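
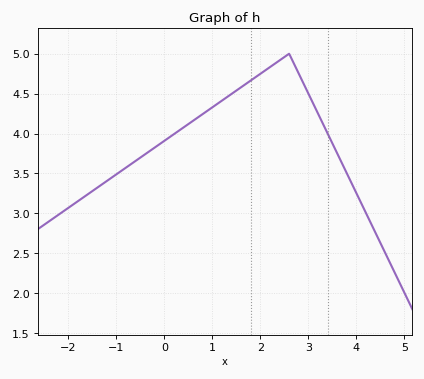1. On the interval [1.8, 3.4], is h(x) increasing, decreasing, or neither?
neither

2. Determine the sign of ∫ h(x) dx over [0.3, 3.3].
positive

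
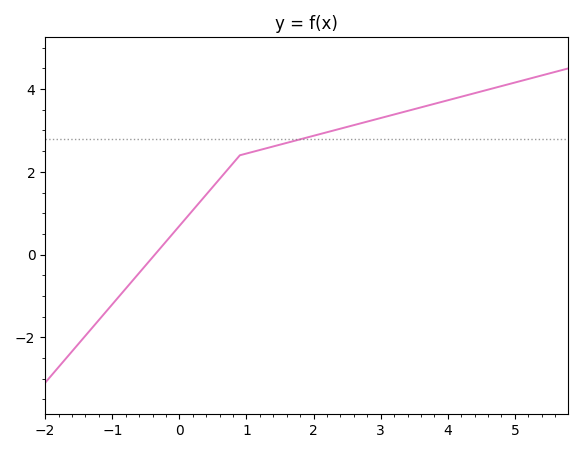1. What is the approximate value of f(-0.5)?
-0.254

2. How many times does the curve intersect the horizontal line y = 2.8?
1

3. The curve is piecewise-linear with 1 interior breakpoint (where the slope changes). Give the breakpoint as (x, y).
(0.9, 2.4)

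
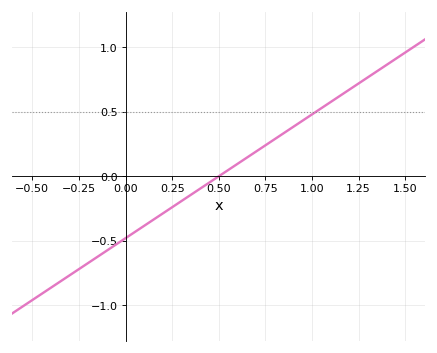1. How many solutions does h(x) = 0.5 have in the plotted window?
1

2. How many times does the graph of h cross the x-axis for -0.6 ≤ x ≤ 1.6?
1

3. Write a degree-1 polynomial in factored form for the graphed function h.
y = 0.96(x - 0.5)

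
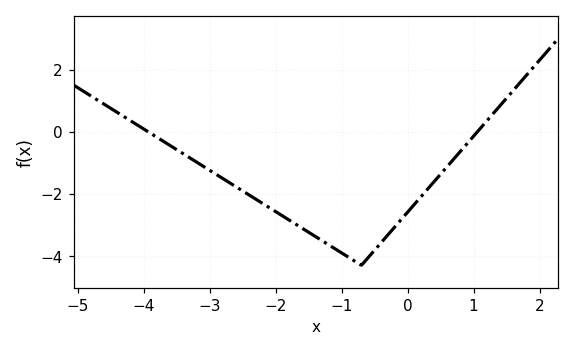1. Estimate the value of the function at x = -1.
-3.9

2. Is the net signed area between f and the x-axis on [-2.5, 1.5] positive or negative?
negative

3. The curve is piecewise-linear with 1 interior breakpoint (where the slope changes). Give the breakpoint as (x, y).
(-0.7, -4.3)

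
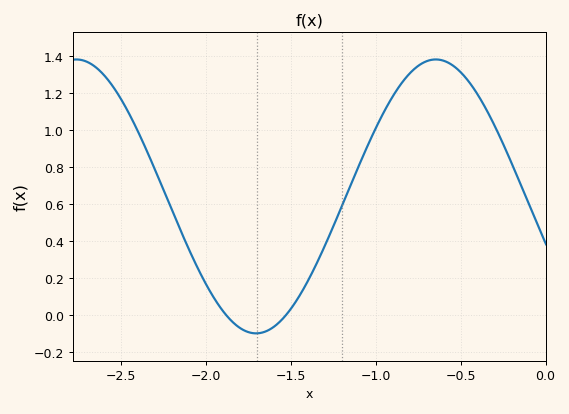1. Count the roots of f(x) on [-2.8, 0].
2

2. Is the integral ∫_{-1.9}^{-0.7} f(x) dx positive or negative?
positive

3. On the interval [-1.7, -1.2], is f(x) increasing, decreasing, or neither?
increasing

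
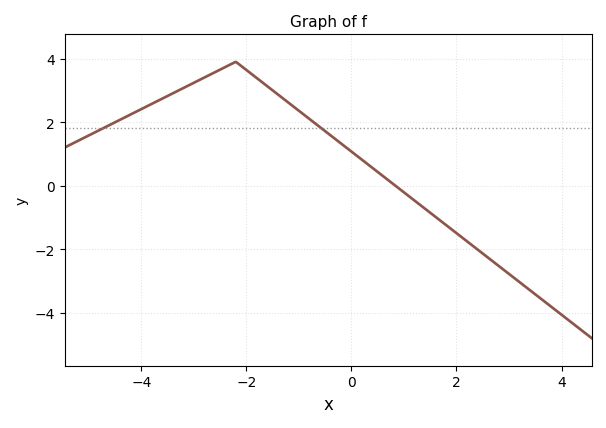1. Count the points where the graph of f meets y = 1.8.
2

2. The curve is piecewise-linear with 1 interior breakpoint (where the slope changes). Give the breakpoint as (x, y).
(-2.2, 3.9)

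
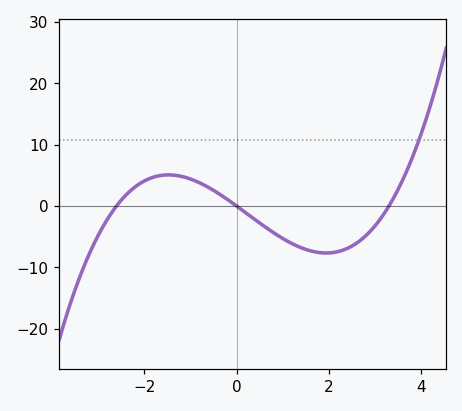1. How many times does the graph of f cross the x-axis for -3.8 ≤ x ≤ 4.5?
3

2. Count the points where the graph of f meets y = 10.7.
1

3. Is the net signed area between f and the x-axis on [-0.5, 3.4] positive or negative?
negative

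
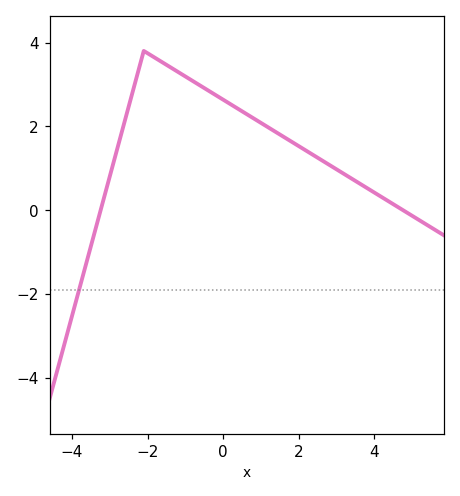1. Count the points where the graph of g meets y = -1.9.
1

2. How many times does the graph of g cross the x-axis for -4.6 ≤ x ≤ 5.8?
2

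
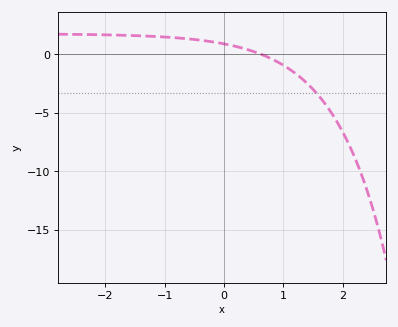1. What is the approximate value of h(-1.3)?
1.5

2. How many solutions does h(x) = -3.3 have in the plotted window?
1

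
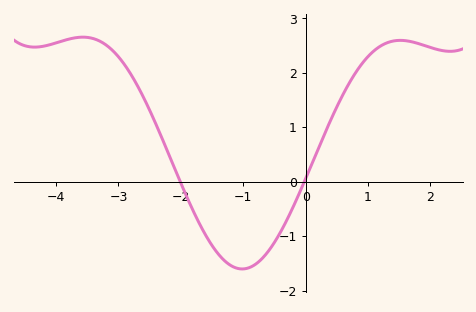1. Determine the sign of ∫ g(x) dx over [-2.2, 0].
negative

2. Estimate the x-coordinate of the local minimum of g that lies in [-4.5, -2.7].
-4.34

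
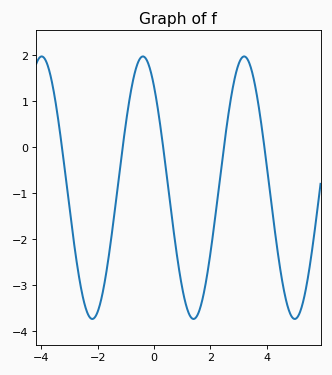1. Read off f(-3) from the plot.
-1.3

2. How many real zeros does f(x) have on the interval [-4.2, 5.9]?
5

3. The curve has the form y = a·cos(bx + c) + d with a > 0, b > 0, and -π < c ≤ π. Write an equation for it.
y = 2.85cos(1.8x + 0.69) - 0.88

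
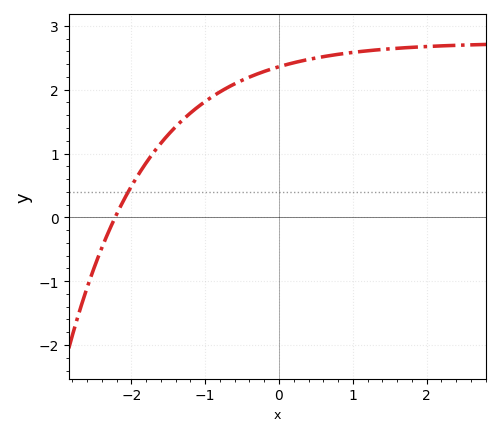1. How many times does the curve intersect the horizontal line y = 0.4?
1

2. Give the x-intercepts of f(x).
-2.2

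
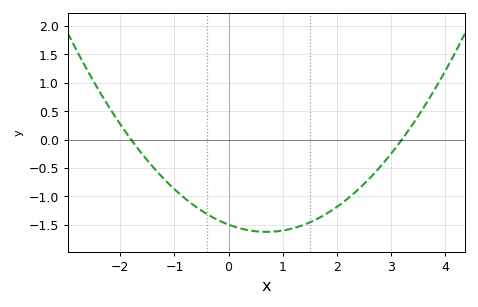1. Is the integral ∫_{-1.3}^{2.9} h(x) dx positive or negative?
negative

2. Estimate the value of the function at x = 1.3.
-1.53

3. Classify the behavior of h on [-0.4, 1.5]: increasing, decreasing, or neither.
neither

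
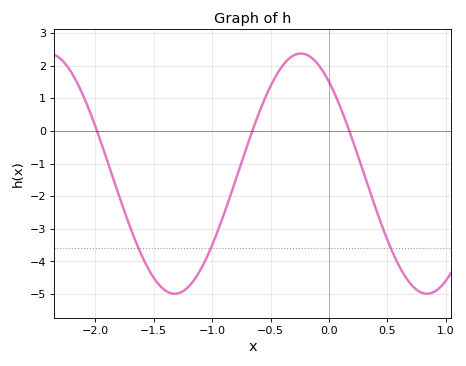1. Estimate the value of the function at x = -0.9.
-2.6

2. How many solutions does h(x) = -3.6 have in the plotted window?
3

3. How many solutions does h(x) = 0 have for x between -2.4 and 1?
3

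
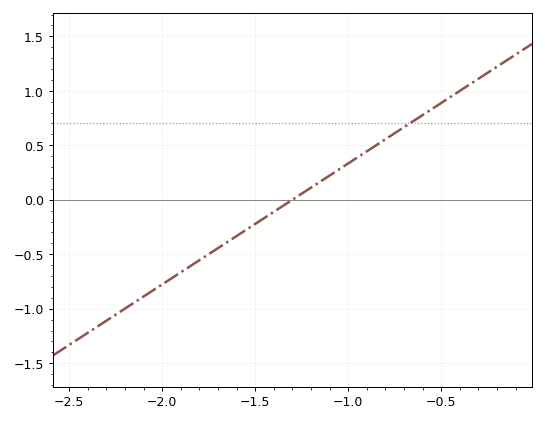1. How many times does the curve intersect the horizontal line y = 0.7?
1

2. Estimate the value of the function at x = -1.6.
-0.35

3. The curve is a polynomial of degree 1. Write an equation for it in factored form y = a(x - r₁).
y = 1.11(x + 1.3)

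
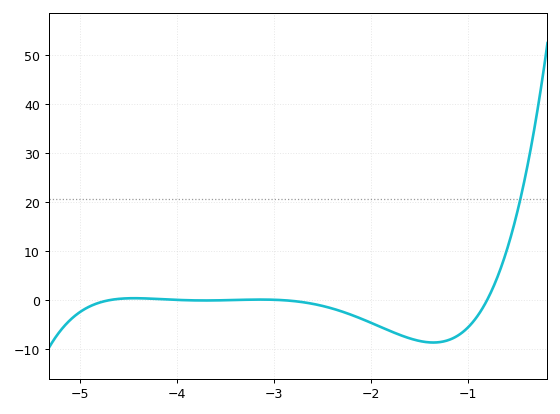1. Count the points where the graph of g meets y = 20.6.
1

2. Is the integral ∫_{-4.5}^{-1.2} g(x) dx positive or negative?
negative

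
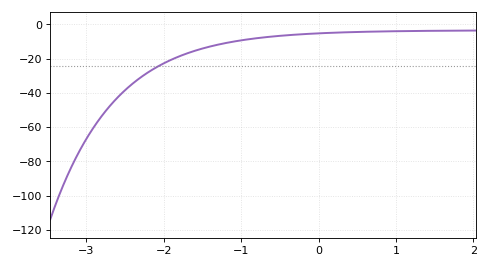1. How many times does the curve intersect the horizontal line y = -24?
1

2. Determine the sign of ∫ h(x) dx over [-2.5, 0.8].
negative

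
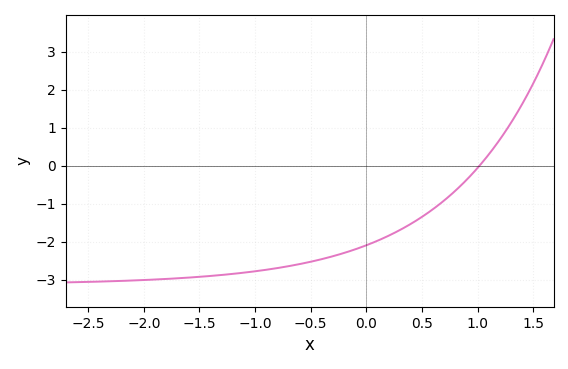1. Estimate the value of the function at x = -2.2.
-3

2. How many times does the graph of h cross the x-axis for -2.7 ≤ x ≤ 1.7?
1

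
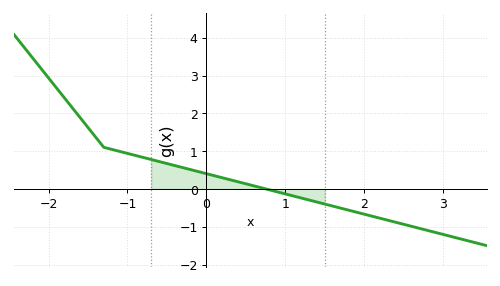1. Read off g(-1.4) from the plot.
1.4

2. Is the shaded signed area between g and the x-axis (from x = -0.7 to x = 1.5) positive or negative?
positive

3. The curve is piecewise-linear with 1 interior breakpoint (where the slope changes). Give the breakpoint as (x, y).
(-1.3, 1.1)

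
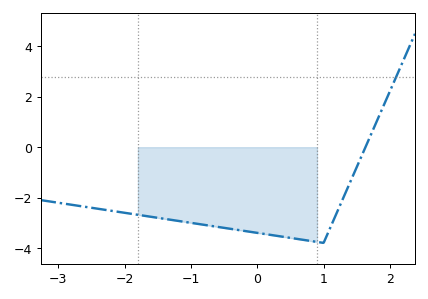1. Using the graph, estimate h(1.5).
-0.8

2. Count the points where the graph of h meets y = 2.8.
1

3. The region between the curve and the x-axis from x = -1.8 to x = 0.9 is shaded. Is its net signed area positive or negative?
negative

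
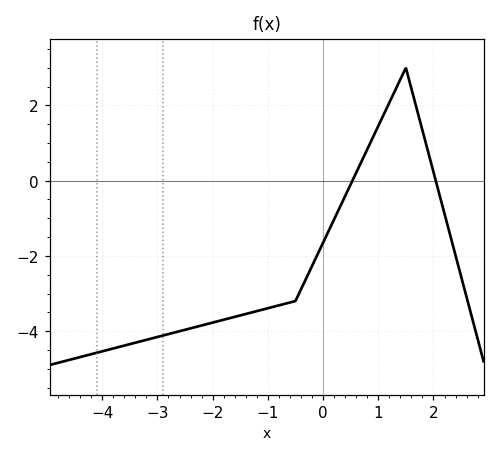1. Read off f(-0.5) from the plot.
-3.2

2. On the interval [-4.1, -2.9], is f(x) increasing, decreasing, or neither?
increasing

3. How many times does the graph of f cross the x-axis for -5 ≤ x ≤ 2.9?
2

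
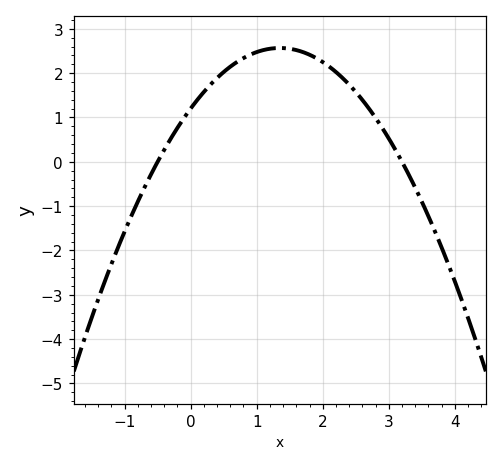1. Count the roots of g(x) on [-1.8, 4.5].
2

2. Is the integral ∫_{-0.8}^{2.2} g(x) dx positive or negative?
positive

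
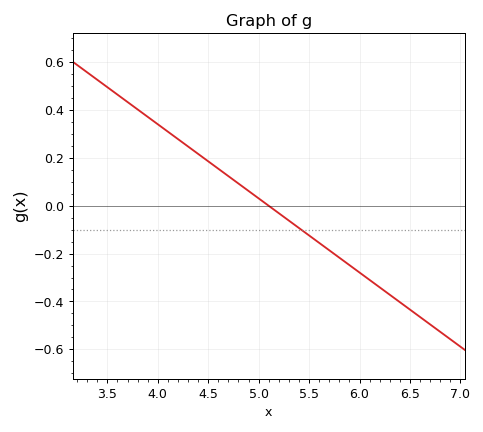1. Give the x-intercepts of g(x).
5.1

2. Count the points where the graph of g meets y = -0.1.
1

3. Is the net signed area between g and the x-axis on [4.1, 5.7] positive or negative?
positive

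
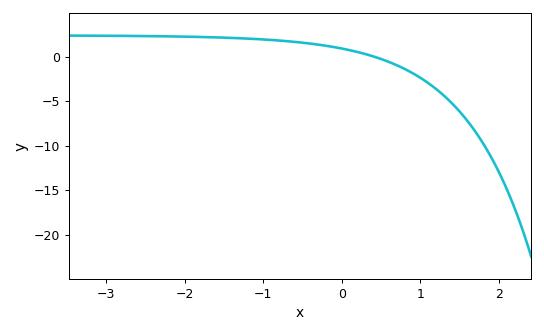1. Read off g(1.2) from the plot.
-3.61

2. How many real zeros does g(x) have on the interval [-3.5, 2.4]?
1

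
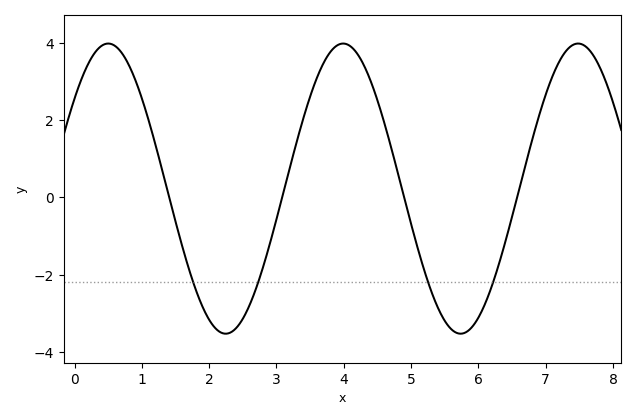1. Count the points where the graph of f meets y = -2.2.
4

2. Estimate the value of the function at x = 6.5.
-0.501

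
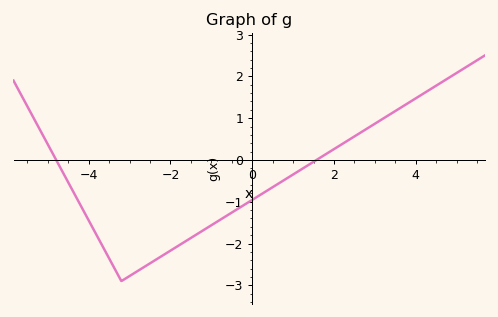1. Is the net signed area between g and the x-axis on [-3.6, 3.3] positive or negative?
negative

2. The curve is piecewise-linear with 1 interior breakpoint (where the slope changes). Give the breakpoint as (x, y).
(-3.2, -2.9)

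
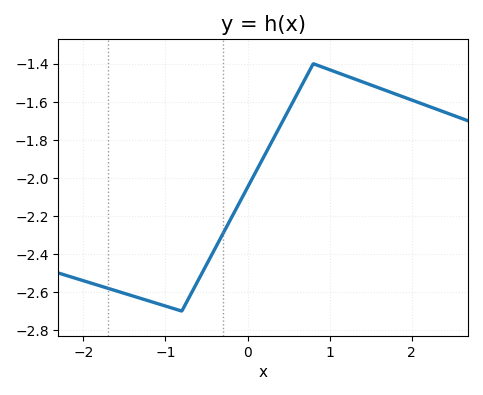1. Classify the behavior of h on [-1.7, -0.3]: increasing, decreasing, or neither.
neither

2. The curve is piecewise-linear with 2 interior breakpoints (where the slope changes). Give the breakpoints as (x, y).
(-0.8, -2.7); (0.8, -1.4)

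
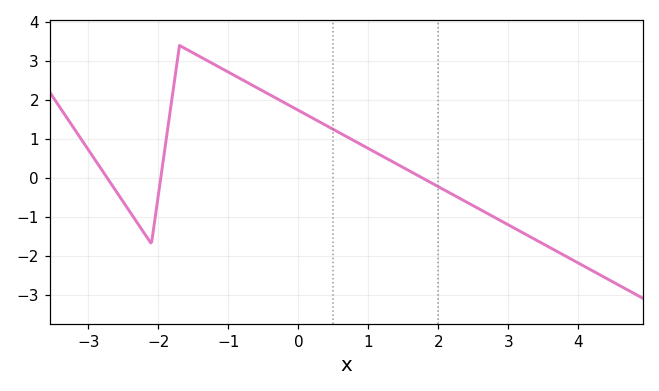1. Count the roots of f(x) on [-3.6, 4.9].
3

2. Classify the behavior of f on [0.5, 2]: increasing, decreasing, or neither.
decreasing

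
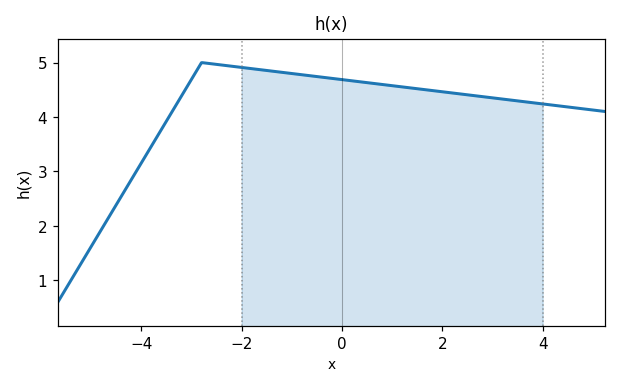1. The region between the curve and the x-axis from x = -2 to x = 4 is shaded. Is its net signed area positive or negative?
positive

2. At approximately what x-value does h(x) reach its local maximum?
-2.8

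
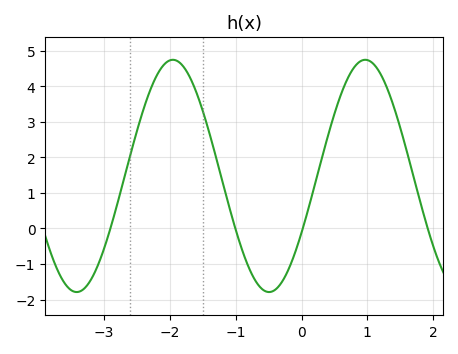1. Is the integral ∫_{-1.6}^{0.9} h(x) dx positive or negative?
positive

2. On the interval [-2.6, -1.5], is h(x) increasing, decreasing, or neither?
neither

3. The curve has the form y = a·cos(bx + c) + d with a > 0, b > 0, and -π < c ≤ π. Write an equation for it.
y = 3.27cos(2.1x - 2.1) + 1.48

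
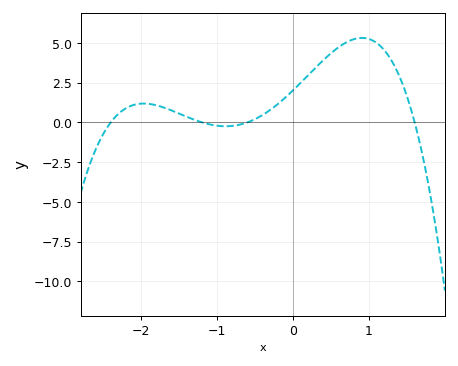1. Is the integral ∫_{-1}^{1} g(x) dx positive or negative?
positive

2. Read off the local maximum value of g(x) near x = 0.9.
5.31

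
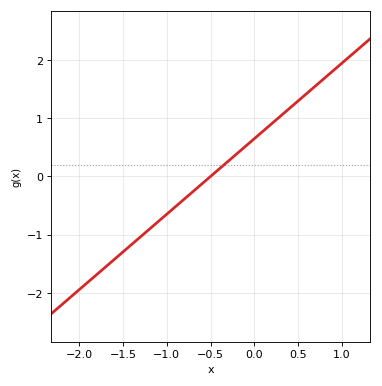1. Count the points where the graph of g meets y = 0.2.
1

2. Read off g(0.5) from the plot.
1.3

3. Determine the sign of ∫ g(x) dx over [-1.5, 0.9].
positive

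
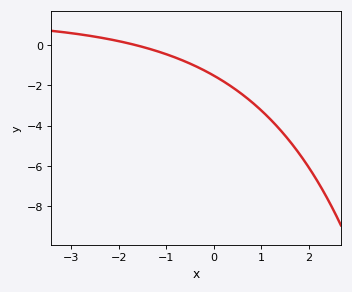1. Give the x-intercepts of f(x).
-1.7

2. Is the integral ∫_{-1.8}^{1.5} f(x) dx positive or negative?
negative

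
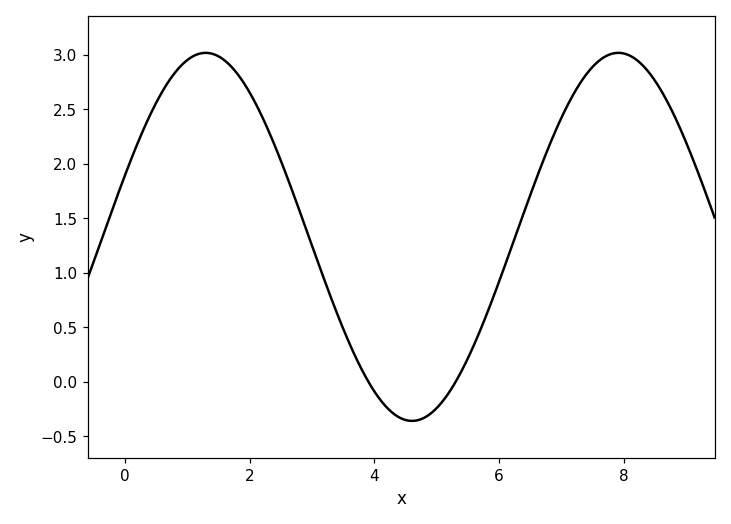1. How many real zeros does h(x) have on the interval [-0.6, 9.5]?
2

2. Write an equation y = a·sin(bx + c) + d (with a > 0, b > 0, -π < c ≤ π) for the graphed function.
y = 1.69sin(0.95x + 0.34) + 1.33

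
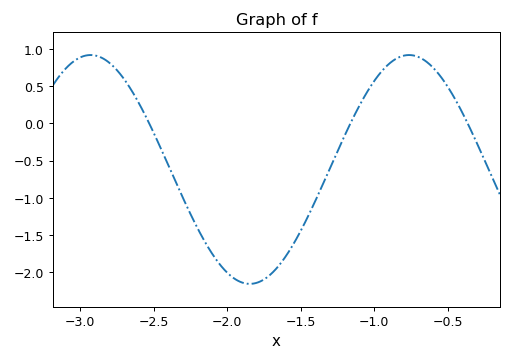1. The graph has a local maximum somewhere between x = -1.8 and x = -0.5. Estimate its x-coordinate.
-0.75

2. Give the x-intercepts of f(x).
-2.55, -1.15, -0.35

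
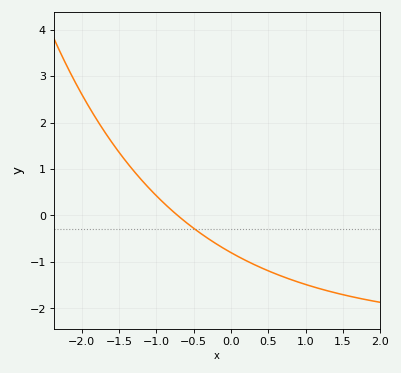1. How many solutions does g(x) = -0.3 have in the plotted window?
1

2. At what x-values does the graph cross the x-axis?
-0.714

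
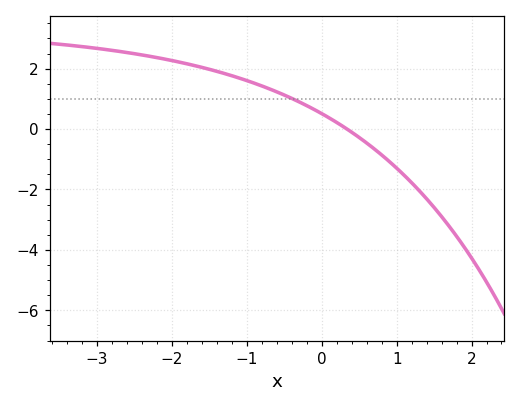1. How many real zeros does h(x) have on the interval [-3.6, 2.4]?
1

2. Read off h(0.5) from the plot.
-0.2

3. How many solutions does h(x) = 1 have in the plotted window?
1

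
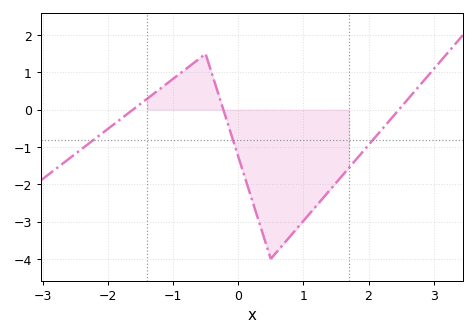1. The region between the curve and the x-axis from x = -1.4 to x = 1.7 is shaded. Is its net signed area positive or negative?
negative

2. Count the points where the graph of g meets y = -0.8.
3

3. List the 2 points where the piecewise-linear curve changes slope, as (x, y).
(-0.5, 1.5); (0.5, -4)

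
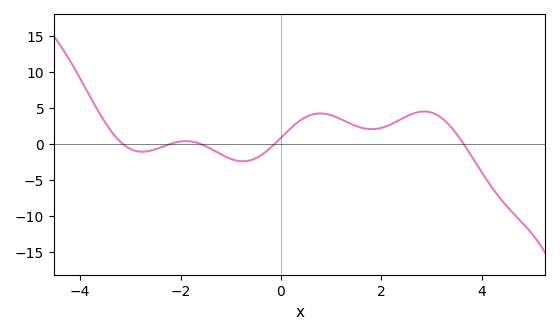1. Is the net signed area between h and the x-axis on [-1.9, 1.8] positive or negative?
positive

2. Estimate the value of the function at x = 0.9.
4.18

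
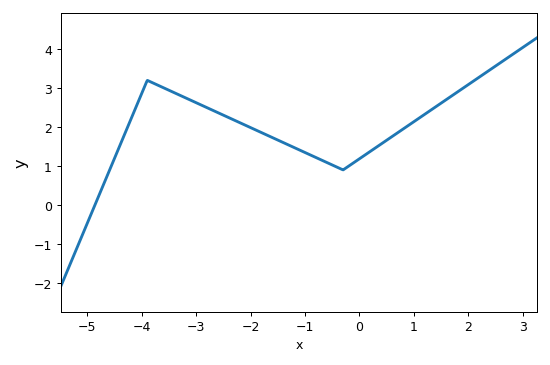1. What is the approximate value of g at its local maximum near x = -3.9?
3.2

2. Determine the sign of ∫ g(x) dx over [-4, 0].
positive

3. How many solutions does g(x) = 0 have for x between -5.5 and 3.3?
1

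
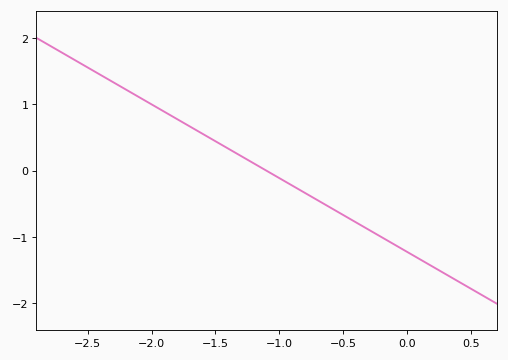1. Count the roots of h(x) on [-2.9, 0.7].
1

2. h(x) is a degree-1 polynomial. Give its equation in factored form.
y = -1.11(x + 1.1)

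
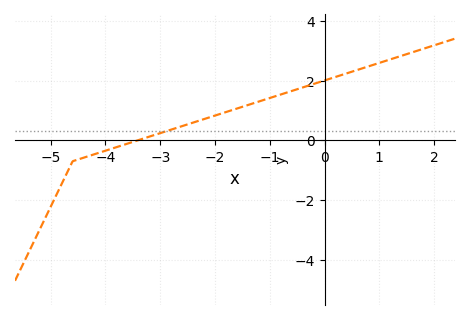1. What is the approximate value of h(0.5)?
2.2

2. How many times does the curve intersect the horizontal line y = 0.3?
1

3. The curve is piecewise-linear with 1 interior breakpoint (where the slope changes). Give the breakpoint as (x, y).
(-4.6, -0.7)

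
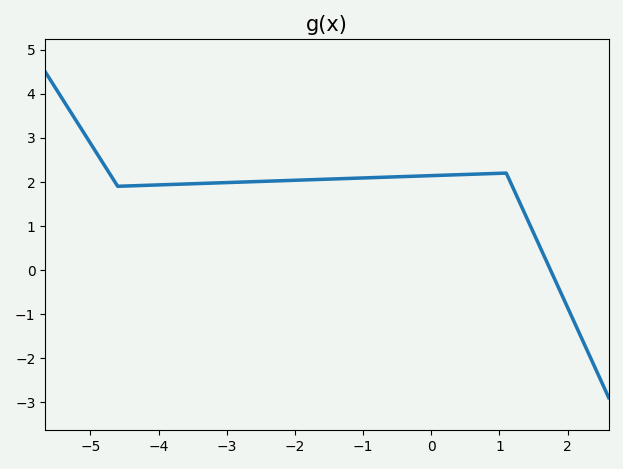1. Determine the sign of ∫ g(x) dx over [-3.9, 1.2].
positive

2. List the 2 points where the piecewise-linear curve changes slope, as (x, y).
(-4.6, 1.9); (1.1, 2.2)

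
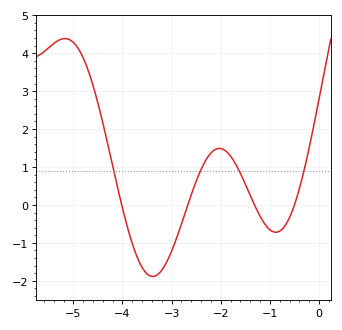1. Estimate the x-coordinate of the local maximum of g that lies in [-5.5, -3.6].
-5.17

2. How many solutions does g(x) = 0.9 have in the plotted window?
4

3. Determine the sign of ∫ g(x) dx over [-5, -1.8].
positive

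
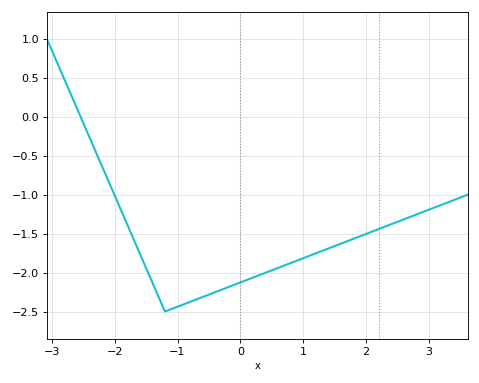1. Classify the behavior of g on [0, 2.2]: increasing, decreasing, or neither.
increasing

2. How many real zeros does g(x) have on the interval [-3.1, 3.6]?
1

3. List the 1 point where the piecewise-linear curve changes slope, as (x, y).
(-1.2, -2.5)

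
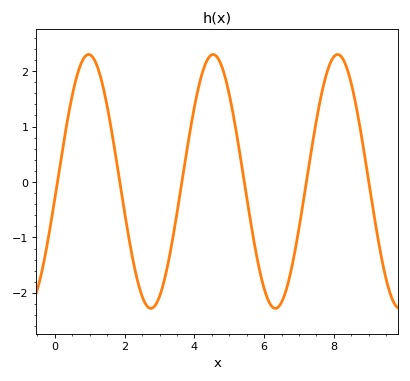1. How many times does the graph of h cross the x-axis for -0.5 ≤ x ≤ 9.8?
6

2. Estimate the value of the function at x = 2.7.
-2.27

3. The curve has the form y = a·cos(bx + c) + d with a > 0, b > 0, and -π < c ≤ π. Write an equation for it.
y = 2.29cos(1.76x - 1.7) + 0.01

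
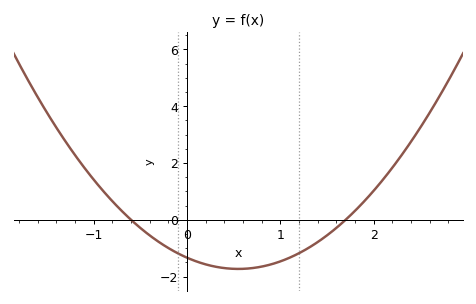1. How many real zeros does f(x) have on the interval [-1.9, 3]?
2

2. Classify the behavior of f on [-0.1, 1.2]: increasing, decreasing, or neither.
neither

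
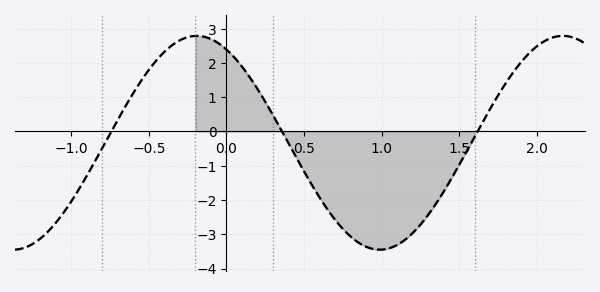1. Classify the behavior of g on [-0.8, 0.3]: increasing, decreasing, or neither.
neither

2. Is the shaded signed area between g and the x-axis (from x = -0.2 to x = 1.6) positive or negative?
negative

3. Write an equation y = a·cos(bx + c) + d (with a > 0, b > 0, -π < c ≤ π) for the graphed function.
y = 3.12cos(2.7x + 0.51) - 0.33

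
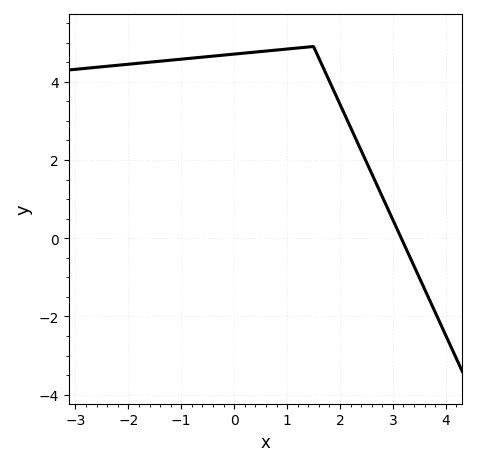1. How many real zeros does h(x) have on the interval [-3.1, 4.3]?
1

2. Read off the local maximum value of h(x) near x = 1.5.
4.9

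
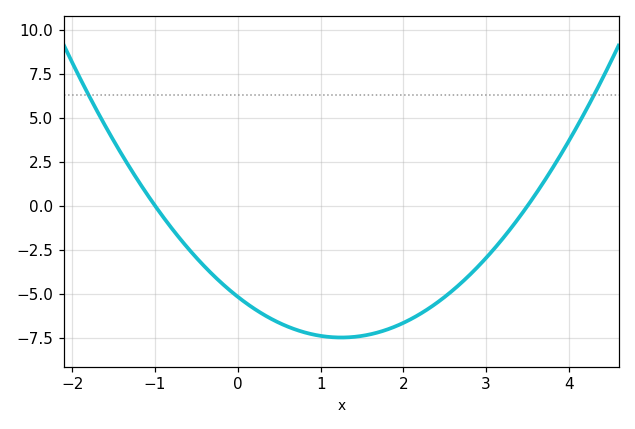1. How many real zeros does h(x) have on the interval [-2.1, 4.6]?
2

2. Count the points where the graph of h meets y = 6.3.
2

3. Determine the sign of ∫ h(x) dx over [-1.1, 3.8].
negative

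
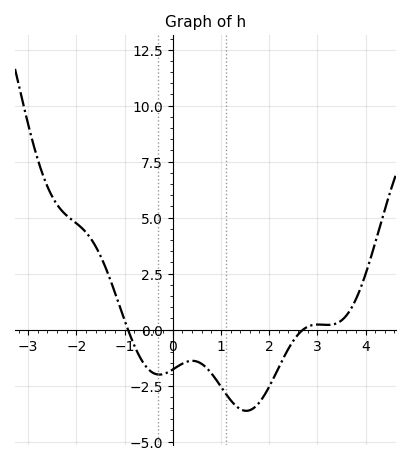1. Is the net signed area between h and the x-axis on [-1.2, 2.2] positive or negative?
negative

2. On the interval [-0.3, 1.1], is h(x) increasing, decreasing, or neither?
neither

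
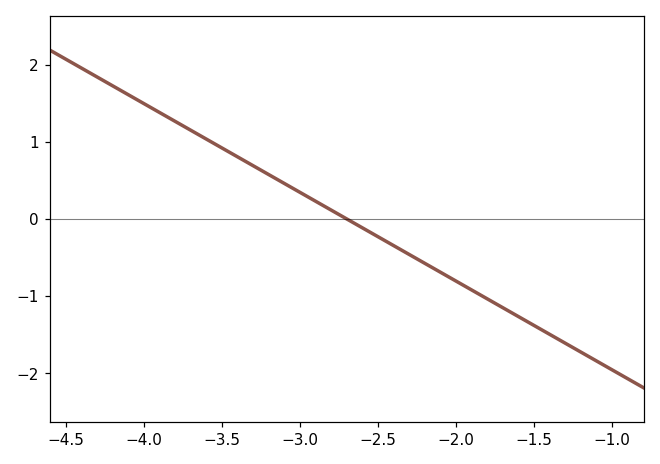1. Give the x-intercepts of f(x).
-2.7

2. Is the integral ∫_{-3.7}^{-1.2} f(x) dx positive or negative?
negative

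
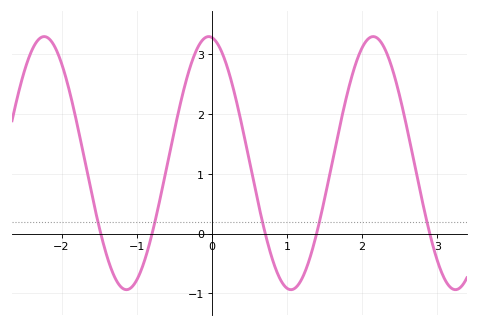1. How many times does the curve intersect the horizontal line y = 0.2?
5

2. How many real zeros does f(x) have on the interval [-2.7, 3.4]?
5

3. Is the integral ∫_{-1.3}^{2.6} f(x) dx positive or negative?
positive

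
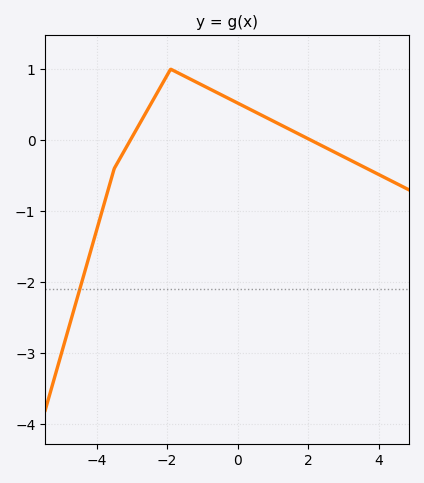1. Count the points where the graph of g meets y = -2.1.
1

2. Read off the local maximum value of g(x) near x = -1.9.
0.999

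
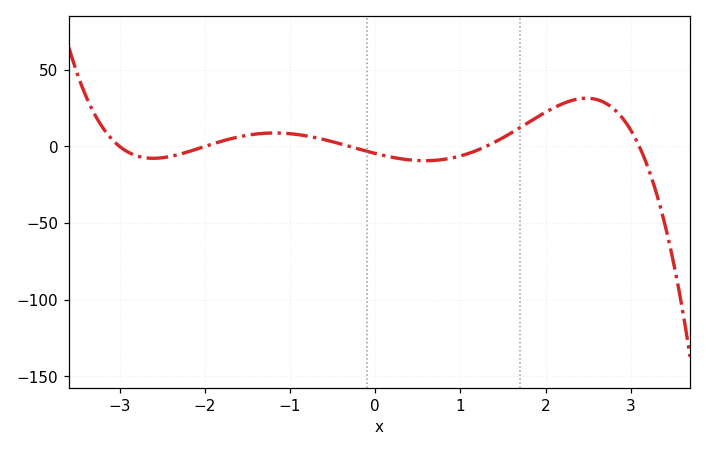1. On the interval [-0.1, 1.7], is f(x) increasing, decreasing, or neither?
neither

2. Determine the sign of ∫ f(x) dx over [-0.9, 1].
negative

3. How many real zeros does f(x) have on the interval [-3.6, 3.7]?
5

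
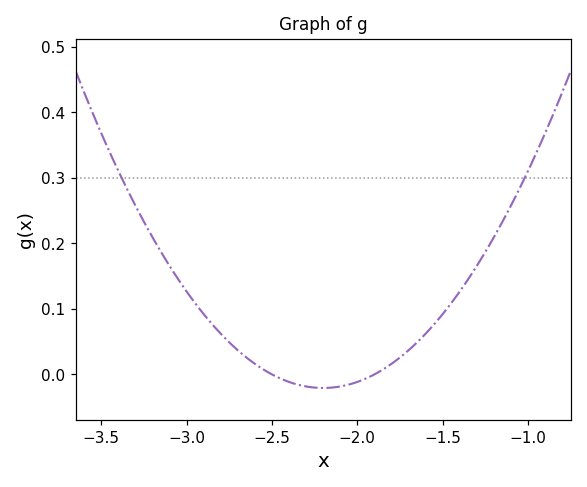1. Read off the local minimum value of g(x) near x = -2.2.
-0.02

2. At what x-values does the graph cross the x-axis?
-2.5, -1.9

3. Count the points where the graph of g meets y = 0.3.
2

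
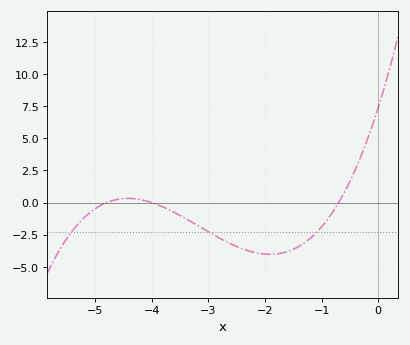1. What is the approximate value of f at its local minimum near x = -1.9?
-4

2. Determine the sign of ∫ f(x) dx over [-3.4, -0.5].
negative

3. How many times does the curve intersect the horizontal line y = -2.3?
3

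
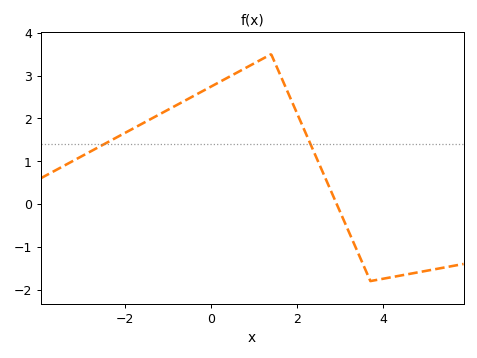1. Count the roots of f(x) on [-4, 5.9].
1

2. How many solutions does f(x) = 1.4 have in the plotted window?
2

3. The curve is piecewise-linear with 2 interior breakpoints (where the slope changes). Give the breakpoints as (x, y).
(1.4, 3.5); (3.7, -1.8)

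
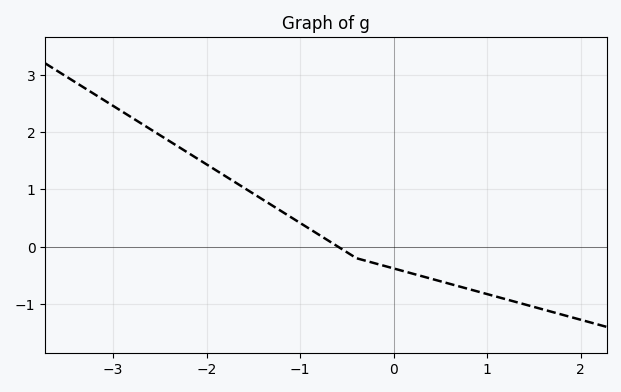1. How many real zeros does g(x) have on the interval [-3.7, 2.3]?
1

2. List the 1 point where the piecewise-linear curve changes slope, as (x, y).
(-0.4, -0.2)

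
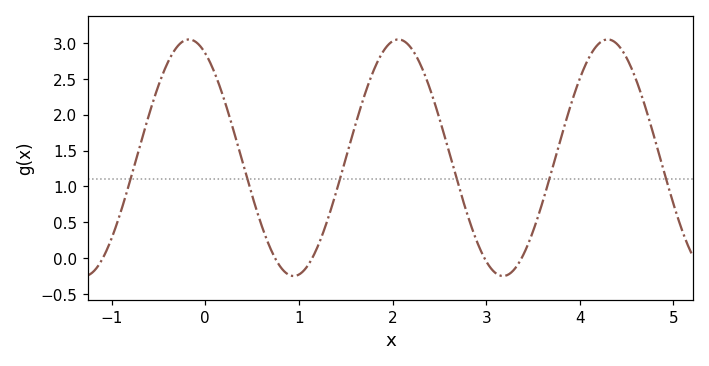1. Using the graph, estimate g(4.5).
2.79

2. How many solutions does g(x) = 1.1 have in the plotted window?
6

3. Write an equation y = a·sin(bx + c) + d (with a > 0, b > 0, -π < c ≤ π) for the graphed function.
y = 1.65sin(2.81x + 2.06) + 1.4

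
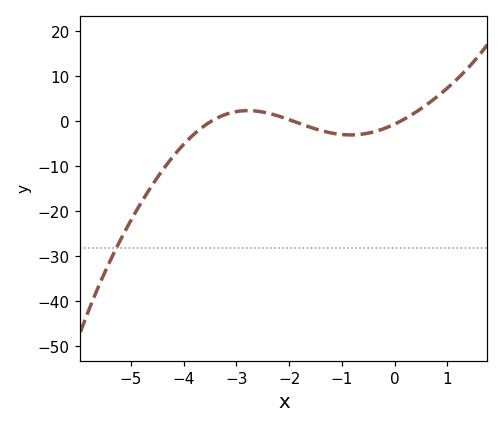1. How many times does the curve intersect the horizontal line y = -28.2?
1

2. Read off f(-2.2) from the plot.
1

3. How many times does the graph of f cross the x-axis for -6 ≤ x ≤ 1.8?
3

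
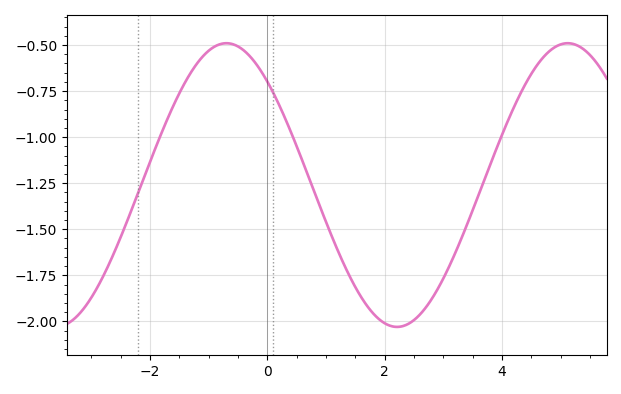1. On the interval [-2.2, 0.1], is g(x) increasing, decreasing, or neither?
neither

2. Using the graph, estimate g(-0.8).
-0.495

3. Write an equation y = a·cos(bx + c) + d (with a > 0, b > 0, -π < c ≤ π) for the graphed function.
y = 0.77cos(1.08x + 0.752) - 1.26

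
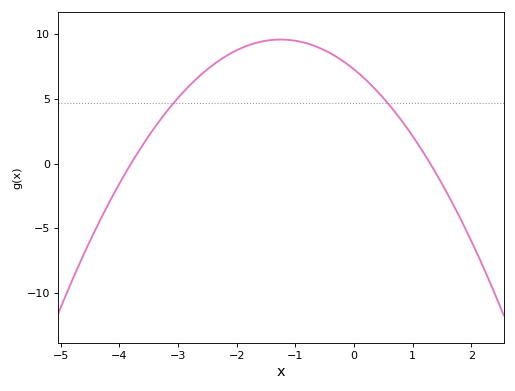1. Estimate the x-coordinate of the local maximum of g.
-1.25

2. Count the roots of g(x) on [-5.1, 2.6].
2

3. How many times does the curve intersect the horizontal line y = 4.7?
2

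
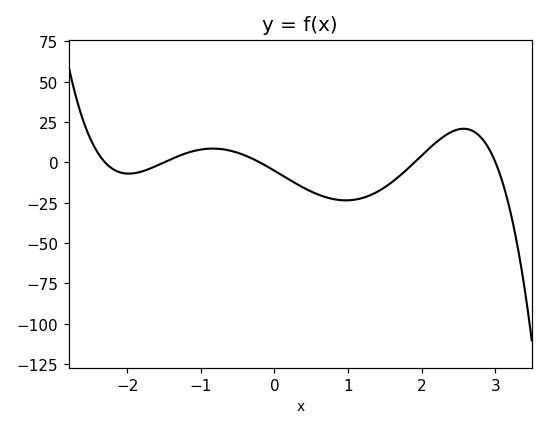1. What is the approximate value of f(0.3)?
-14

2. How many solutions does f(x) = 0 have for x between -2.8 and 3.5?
5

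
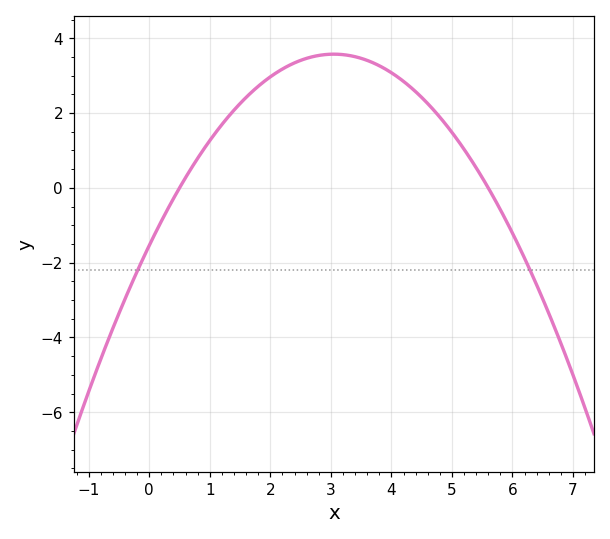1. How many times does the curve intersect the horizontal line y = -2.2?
2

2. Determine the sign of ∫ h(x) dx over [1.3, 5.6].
positive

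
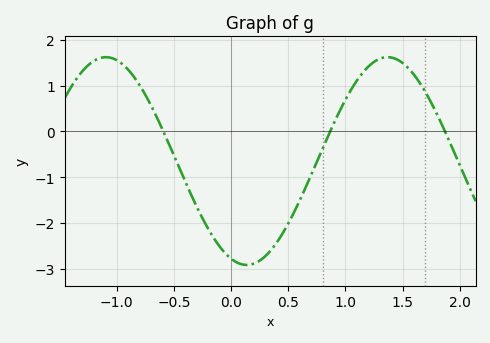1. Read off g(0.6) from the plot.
-1.5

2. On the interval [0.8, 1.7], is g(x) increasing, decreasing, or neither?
neither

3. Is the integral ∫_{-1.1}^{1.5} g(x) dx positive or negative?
negative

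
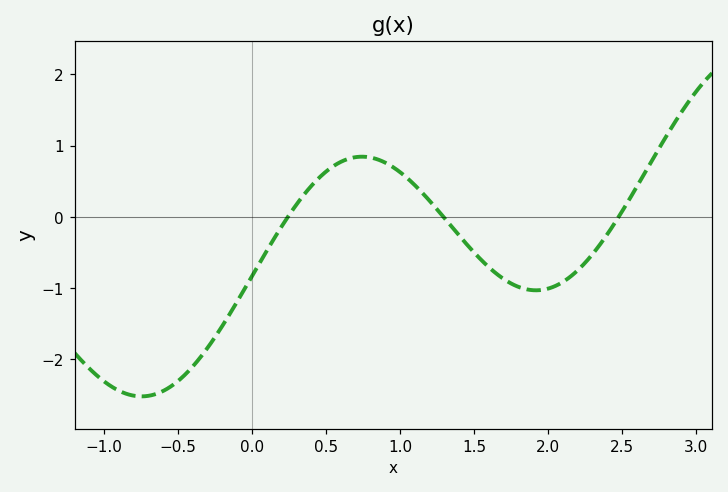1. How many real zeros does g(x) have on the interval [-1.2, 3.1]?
3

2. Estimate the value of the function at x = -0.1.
-1.2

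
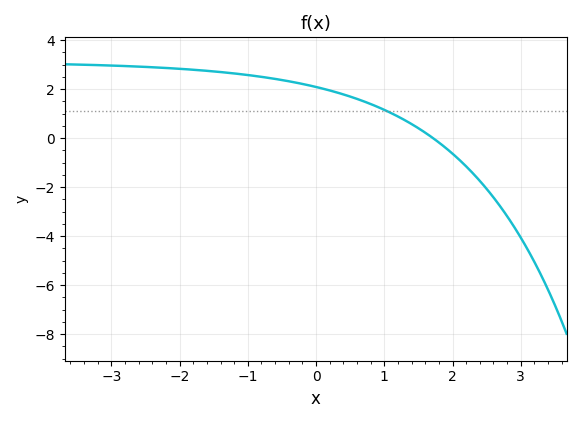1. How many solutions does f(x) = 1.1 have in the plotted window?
1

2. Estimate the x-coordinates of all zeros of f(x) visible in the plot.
1.7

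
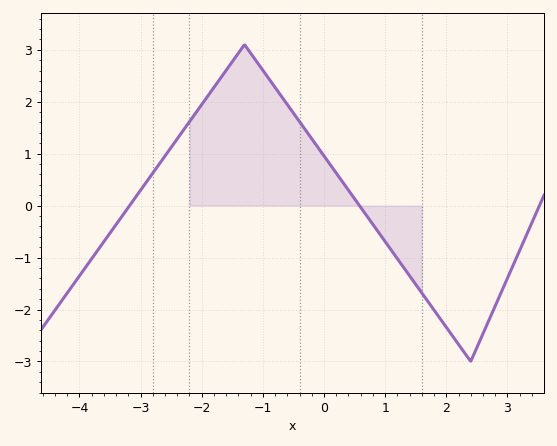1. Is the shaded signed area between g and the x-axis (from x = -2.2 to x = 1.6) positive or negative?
positive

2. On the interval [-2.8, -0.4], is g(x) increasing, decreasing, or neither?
neither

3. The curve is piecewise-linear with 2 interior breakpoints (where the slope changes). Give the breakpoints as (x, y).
(-1.3, 3.1); (2.4, -3)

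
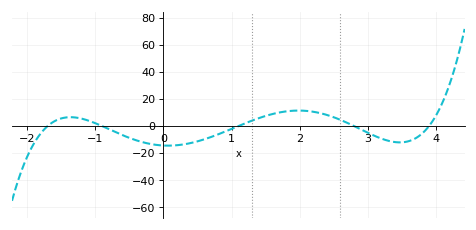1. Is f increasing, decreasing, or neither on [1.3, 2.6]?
neither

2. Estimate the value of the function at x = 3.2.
-9.21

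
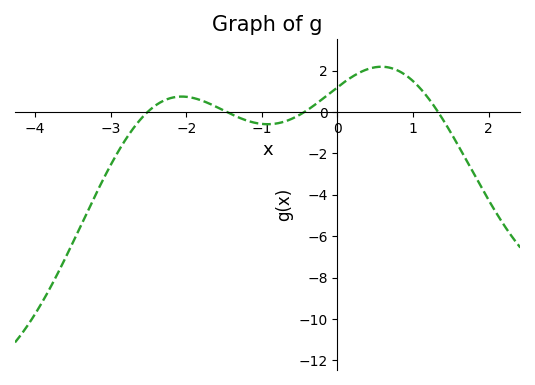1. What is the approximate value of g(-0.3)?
0.346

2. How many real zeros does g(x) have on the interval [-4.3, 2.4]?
4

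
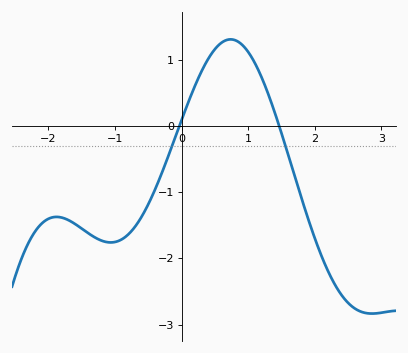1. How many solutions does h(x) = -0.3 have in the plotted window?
2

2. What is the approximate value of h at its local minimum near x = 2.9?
-2.8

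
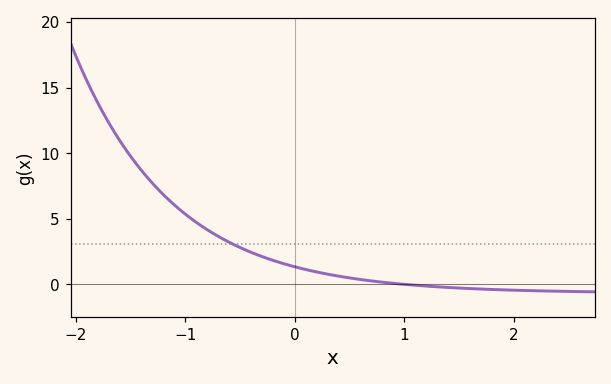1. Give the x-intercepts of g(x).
1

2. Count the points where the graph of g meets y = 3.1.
1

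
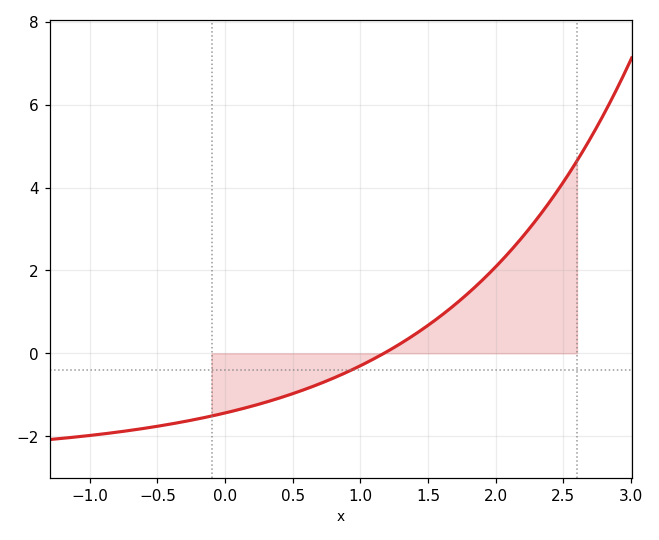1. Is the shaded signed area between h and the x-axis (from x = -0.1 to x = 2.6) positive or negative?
positive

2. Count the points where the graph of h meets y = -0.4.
1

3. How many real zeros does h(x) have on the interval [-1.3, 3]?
1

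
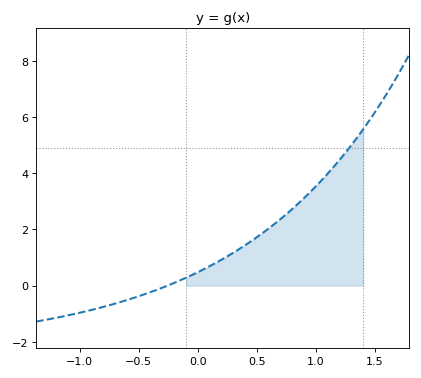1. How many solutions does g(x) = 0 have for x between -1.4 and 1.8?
1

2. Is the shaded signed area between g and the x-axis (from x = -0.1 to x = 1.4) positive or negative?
positive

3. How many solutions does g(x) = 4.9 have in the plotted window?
1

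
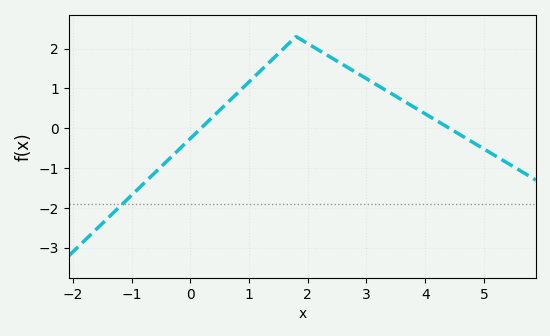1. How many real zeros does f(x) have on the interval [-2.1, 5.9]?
2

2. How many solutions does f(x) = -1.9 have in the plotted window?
1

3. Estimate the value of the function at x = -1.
-1.68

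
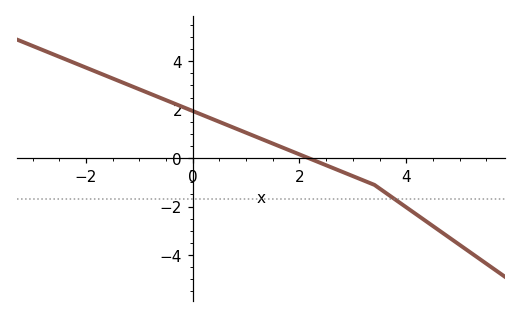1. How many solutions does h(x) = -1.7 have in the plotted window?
1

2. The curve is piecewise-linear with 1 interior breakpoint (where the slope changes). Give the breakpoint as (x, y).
(3.4, -1.1)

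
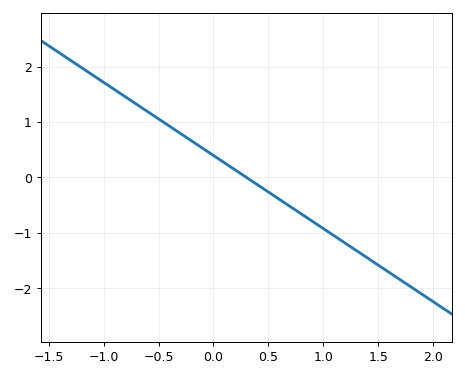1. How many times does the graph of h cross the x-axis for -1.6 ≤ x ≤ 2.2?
1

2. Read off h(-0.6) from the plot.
1.19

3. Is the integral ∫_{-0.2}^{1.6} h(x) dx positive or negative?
negative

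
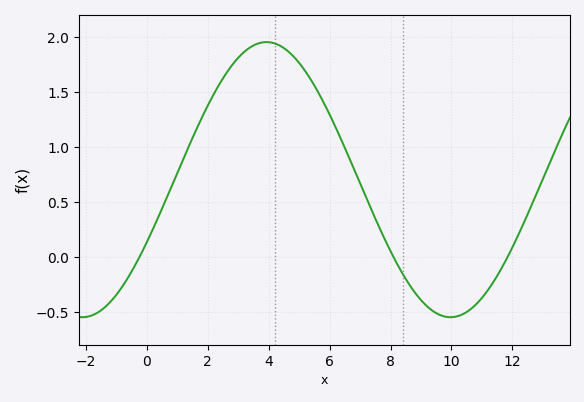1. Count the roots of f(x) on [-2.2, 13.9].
3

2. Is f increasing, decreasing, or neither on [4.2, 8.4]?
decreasing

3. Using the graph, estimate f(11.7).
-0.1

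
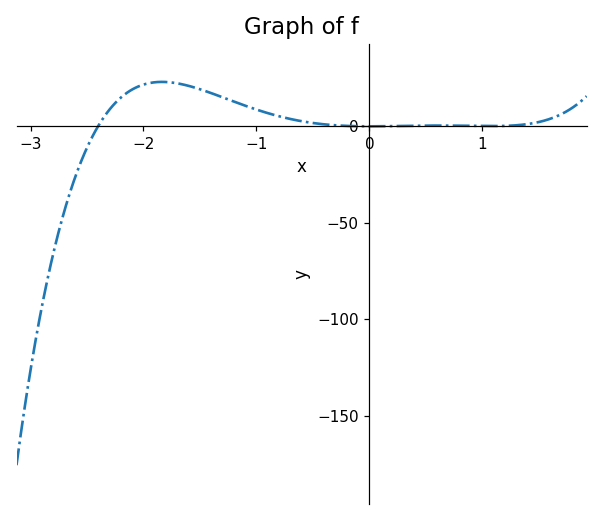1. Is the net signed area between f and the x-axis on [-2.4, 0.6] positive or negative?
positive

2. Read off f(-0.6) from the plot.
0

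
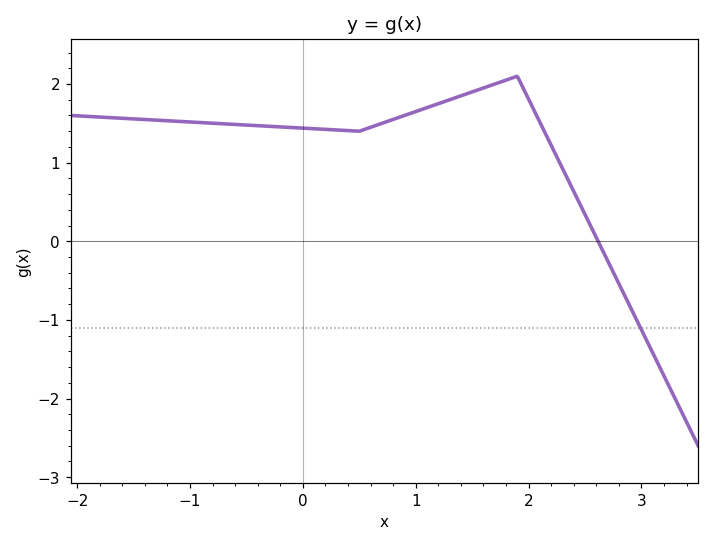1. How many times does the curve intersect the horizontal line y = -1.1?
1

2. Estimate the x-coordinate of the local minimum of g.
0.498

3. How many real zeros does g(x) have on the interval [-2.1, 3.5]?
1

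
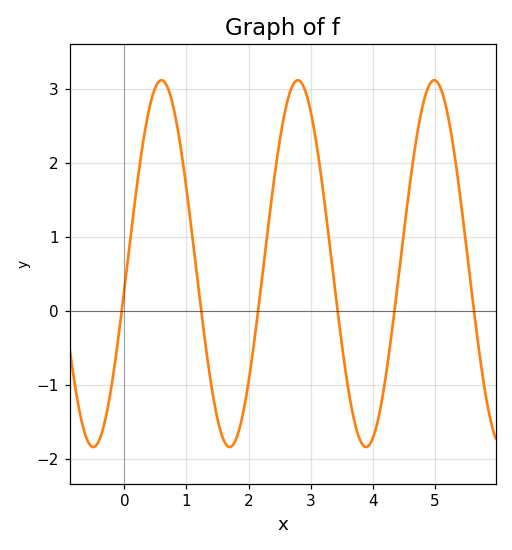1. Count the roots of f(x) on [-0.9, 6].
6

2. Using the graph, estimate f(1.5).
-1.46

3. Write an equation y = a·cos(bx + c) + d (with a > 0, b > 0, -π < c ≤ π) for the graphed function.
y = 2.48cos(2.86x - 1.71) + 0.64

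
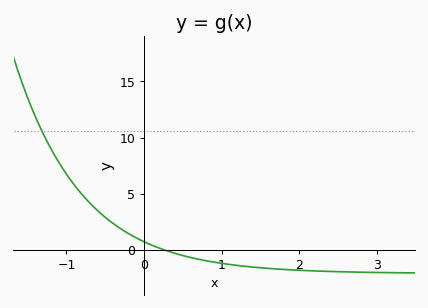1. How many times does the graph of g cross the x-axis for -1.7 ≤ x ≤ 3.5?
1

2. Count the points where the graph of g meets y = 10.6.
1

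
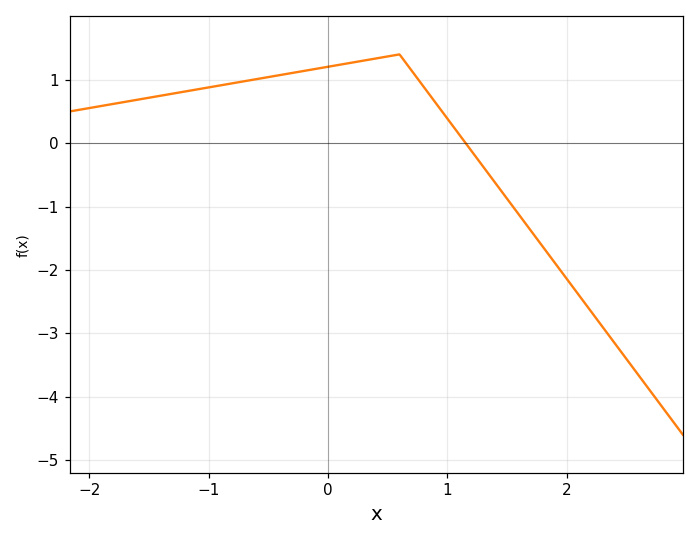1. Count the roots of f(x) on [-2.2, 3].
1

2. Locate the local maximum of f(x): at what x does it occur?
0.598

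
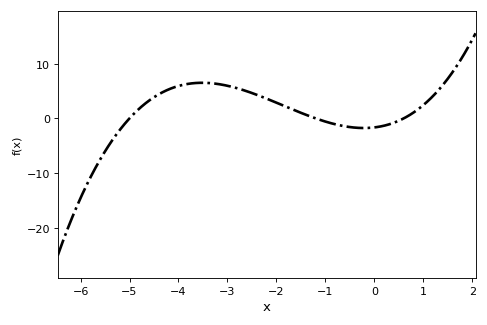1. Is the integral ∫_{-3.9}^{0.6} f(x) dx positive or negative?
positive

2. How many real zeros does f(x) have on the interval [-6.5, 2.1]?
3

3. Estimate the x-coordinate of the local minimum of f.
-0.216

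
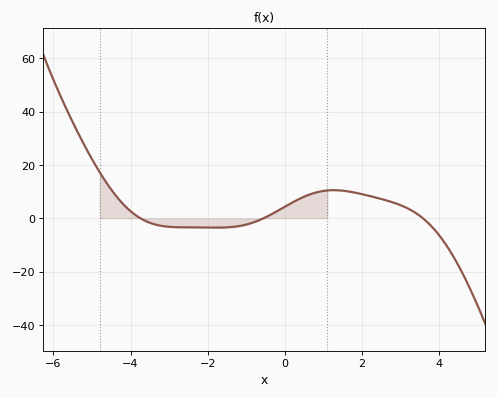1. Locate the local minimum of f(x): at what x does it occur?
-1.8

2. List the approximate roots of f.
-3.8, -0.6, 3.6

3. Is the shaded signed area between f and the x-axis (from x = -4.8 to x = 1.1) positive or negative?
positive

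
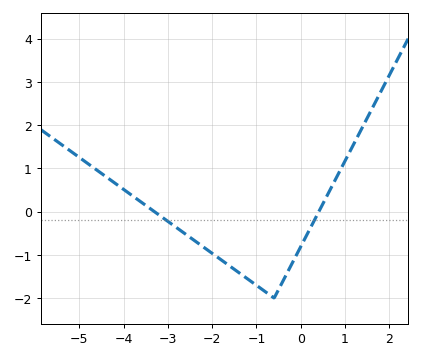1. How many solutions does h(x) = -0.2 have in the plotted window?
2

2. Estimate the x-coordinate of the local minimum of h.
-0.603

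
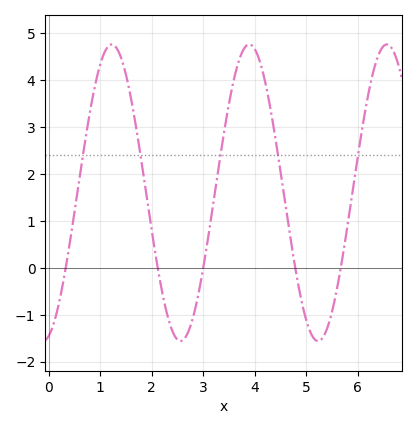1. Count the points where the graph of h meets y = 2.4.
5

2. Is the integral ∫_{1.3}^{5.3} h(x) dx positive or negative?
positive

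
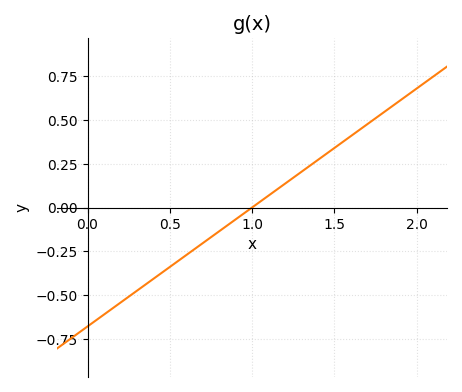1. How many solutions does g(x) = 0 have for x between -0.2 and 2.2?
1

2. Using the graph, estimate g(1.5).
0.34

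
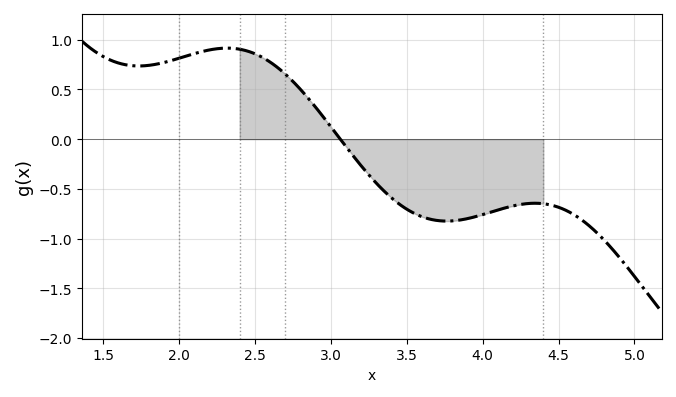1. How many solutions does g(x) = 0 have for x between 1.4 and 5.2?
1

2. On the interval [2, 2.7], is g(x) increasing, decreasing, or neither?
neither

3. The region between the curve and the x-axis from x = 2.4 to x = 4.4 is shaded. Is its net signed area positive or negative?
negative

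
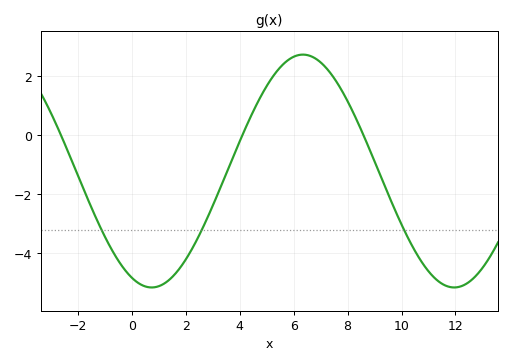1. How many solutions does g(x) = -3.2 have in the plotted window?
3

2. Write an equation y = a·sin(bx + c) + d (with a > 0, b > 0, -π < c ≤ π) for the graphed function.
y = 3.94sin(0.56x - 2) - 1.22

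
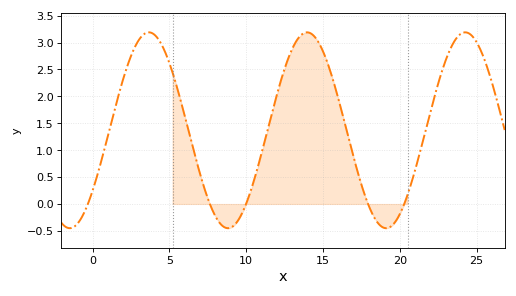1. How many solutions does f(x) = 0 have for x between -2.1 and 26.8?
5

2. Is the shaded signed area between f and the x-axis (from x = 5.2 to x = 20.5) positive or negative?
positive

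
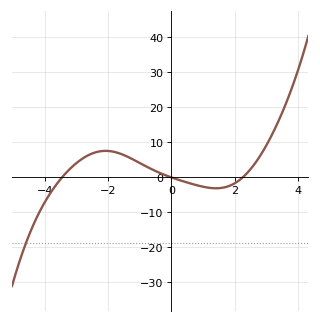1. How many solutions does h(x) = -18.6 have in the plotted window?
1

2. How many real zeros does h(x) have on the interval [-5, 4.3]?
3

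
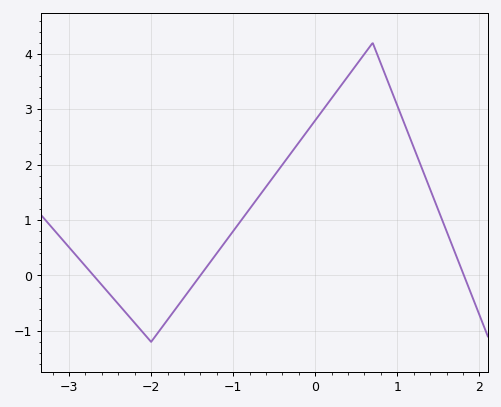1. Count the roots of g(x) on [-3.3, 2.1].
3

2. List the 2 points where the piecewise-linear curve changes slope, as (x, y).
(-2, -1.2); (0.7, 4.2)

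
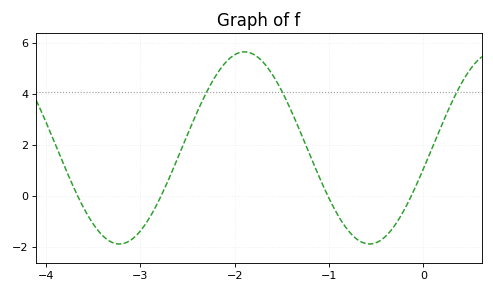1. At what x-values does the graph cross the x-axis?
-3.7, -2.8, -1, -0.1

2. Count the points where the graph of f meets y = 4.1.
3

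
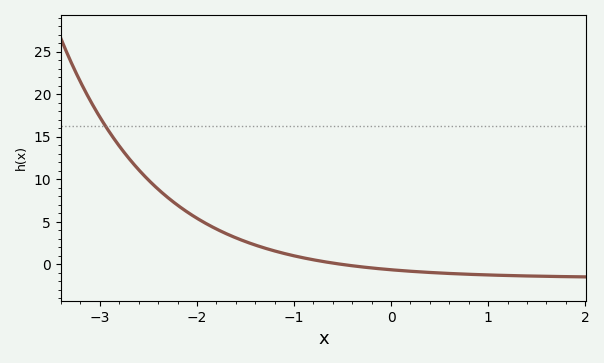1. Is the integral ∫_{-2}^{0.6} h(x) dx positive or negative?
positive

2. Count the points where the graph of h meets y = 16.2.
1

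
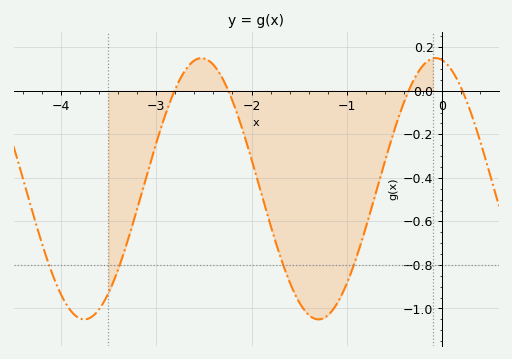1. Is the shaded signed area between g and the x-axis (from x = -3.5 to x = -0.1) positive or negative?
negative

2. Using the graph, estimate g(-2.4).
0.12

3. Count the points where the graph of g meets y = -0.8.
4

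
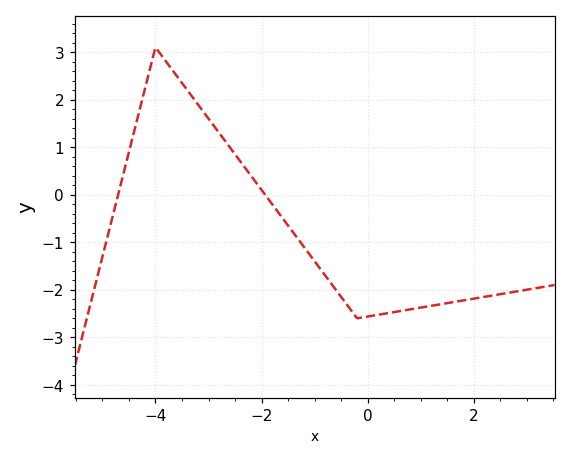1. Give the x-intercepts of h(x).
-4.7, -1.93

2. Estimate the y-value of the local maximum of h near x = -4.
3.1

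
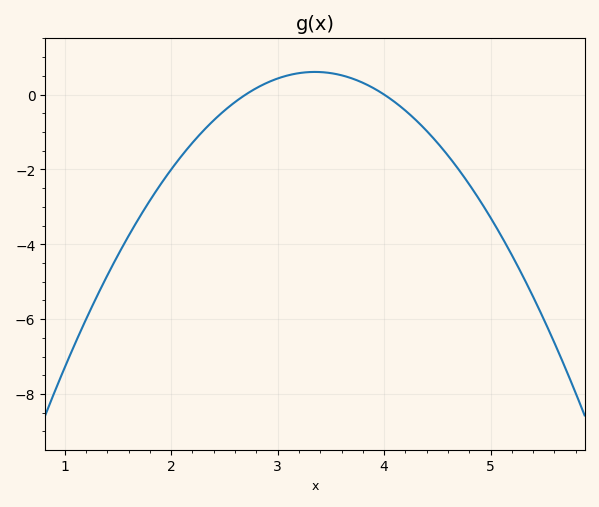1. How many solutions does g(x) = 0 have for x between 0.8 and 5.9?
2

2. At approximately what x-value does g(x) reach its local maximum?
3.4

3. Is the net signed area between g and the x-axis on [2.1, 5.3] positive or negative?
negative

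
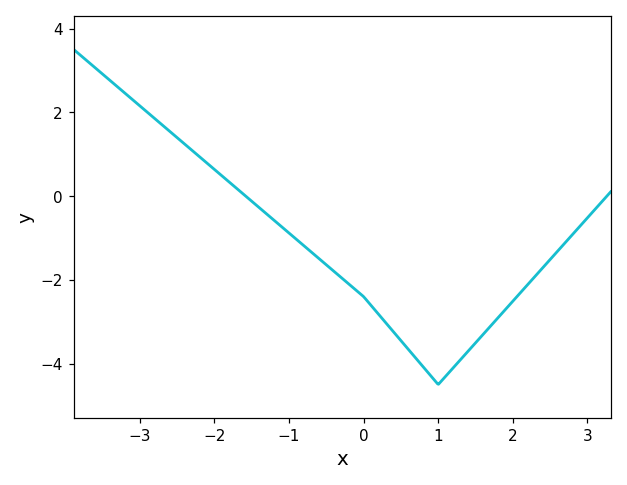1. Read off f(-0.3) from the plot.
-2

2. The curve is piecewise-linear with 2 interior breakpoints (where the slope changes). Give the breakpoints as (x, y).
(0, -2.4); (1, -4.5)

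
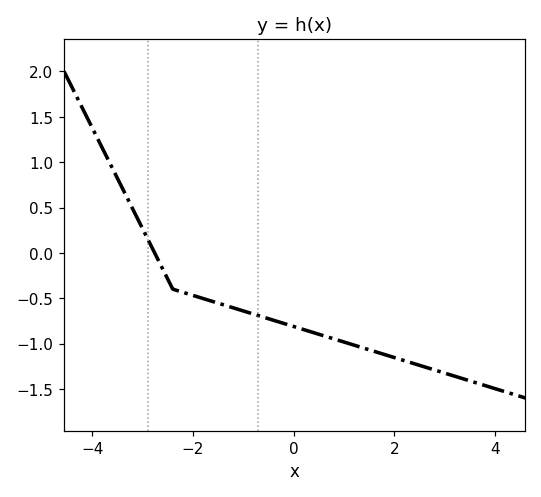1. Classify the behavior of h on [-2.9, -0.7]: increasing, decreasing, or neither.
decreasing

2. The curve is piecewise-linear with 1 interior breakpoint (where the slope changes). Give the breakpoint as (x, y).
(-2.4, -0.4)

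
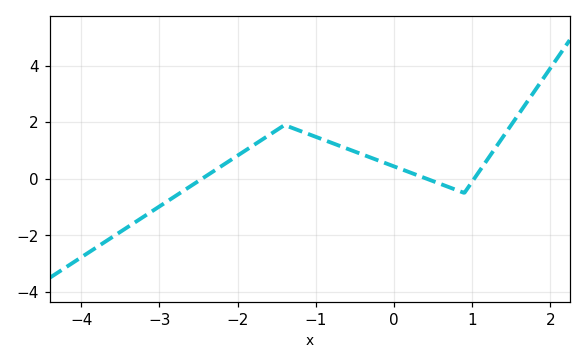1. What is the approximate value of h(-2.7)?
-0.4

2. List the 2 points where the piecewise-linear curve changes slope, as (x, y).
(-1.4, 1.9); (0.9, -0.5)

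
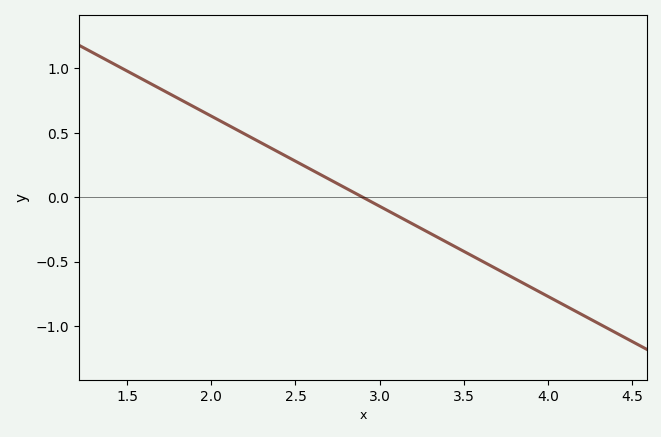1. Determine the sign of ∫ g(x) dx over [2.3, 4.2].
negative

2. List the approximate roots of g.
2.9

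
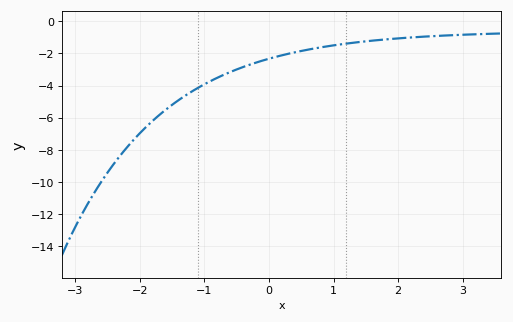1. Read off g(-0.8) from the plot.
-3.52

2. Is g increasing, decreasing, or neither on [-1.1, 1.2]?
increasing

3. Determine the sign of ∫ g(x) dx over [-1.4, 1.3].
negative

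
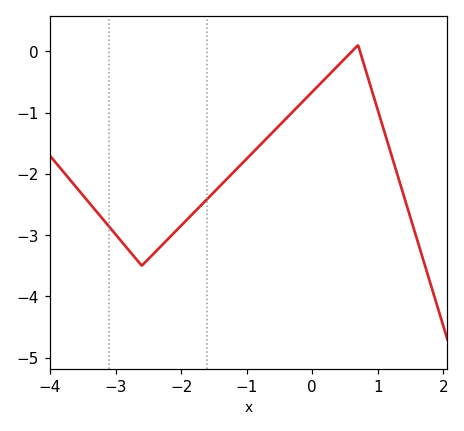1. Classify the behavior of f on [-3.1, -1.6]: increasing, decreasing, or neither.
neither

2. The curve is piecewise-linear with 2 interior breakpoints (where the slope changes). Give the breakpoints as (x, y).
(-2.6, -3.5); (0.7, 0.1)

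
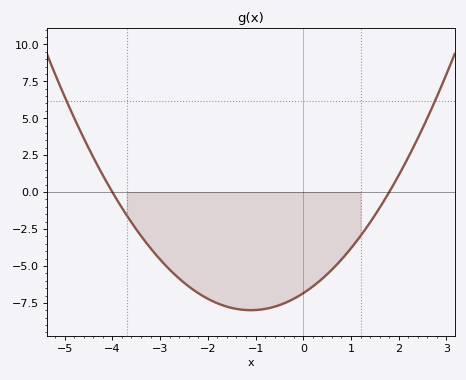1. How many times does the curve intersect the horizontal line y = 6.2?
2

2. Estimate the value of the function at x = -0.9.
-7.95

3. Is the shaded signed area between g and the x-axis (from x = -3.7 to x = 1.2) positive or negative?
negative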